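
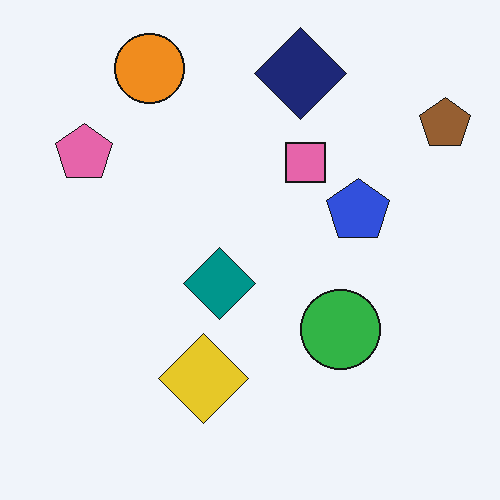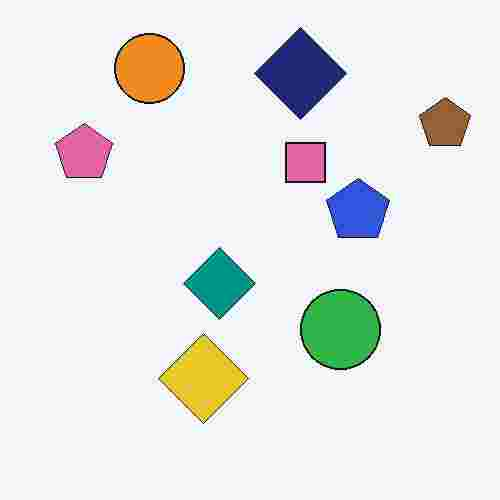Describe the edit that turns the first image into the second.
The second image is the first heavily JPEG-compressed with obvious blocking artifacts.

Blocky 8×8 compression artifacts appear around shape edges and the flat background shows ringing — characteristic JPEG degradation.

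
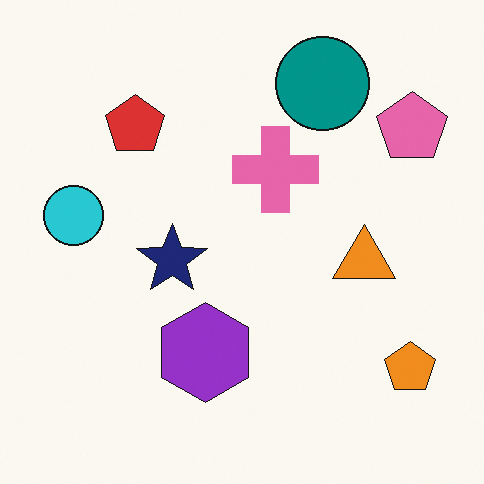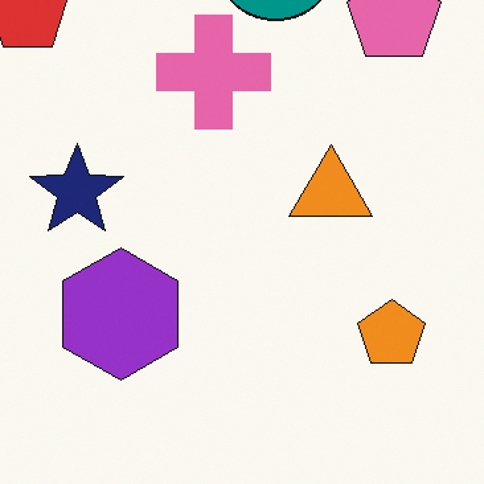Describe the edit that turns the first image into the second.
This is the original image cropped to a modestly smaller region and rescaled.

The visible shapes are larger and the field of view is narrower; shapes near the original edges may be partly or wholly outside the frame — a crop-and-rescale.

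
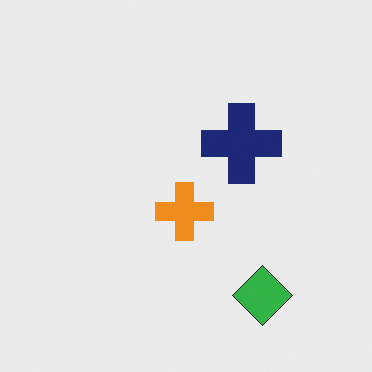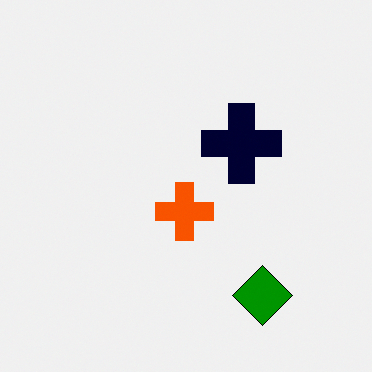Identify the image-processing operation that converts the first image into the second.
Given much higher contrast.

Tones are pushed away from mid-grey across the whole image — a global contrast change.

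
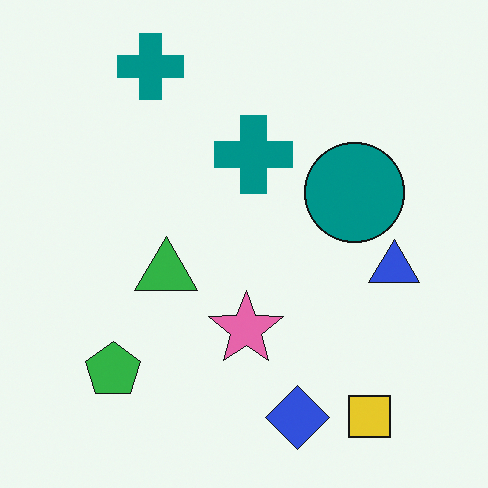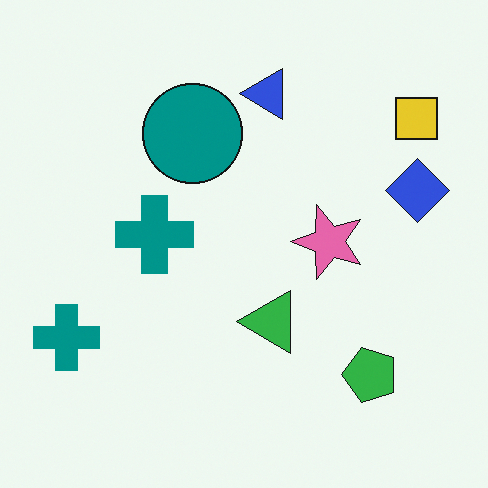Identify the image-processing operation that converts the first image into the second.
The image was rotated 90° counter-clockwise.

The yellow square sits in the bottom-right of the first image and the top-right of the second — consistent with a whole-image 90° counter-clockwise rotation.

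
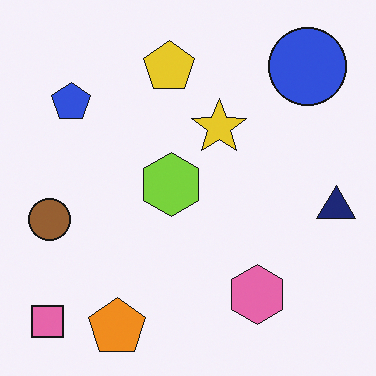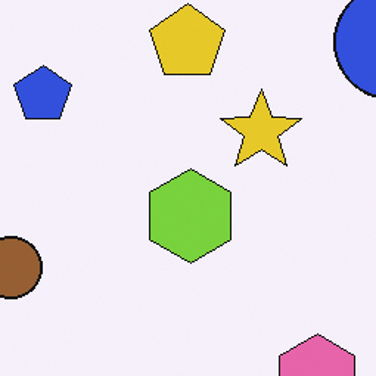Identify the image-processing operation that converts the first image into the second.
The transformation is: cropped to a modestly smaller region and rescaled.

The visible shapes are larger and the field of view is narrower; shapes near the original edges may be partly or wholly outside the frame — a crop-and-rescale.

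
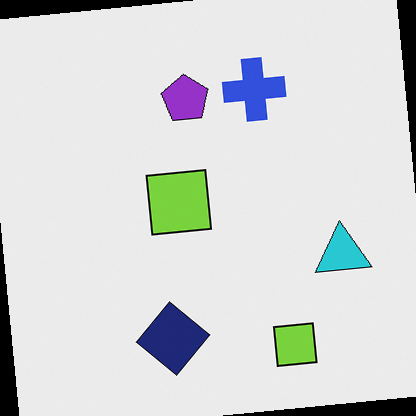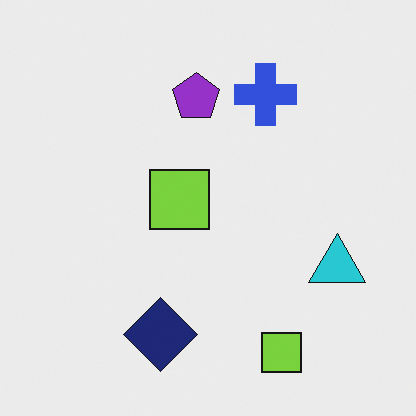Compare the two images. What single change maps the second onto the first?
The first image is the second rotated counter-clockwise by a small amount.

Every shape is tilted by the same angle and the image corners show triangular fill wedges — a whole-image rotation by a non-right angle.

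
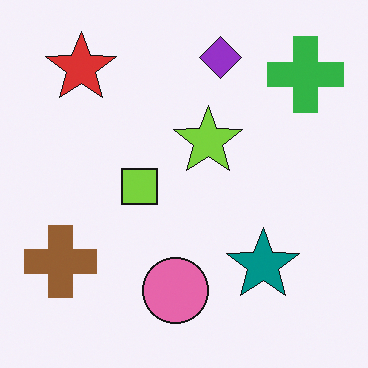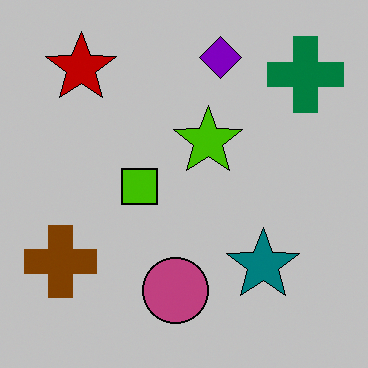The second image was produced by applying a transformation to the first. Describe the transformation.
The transformation is: heavily posterized to just a handful of flat colors.

Each flat color has snapped to a coarser quantized level — most visibly, the near-white background has dropped to a flat grey.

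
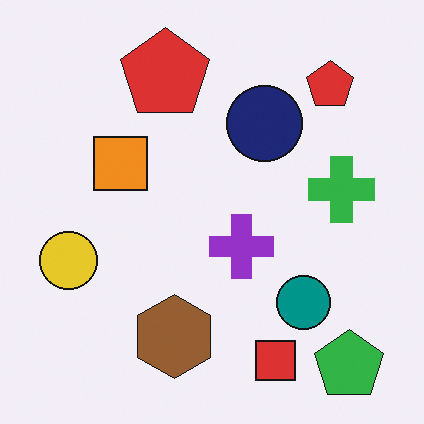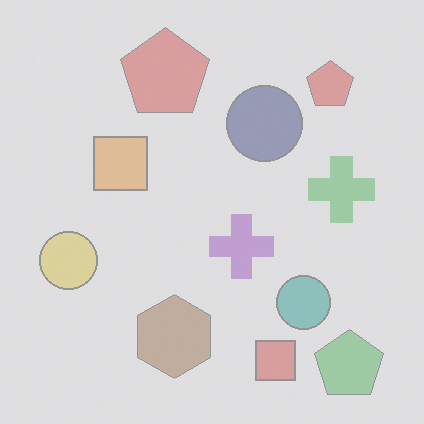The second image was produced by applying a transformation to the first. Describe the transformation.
The second image is the first given much lower contrast.

Tones are pushed toward mid-grey across the whole image — a global contrast change.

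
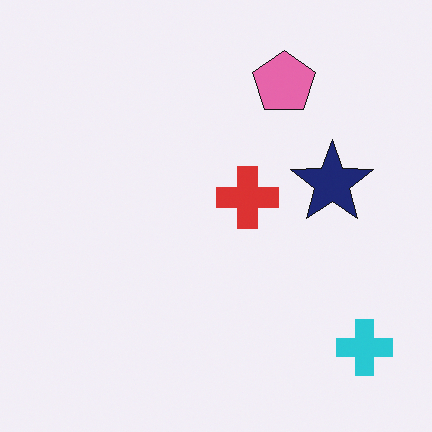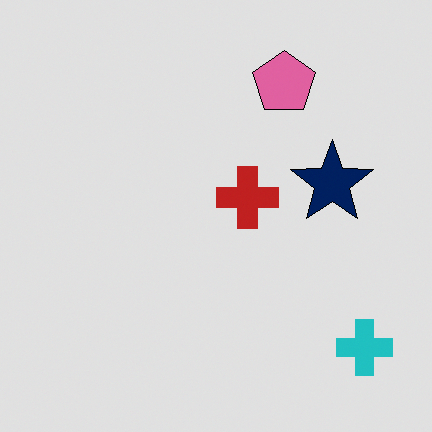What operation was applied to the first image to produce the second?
It was moderately posterized.

Each flat color has snapped to a coarser quantized level — most visibly, the near-white background has dropped to a flat grey.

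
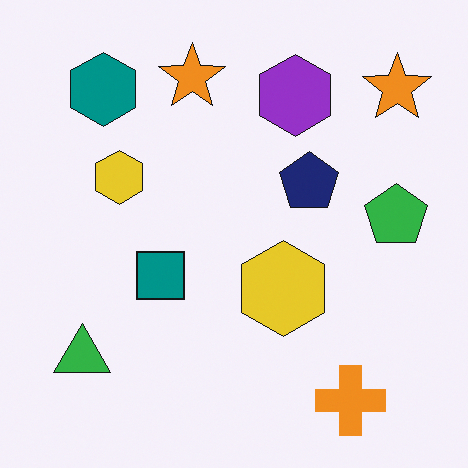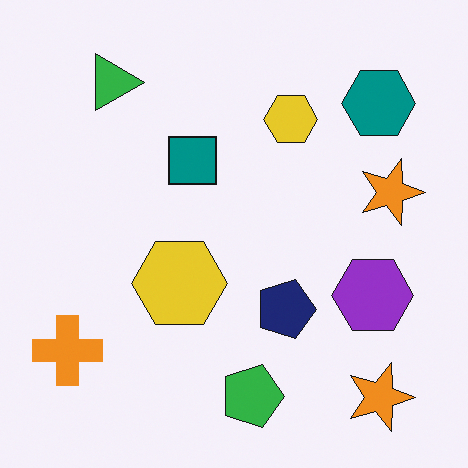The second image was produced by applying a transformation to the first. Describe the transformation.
The transformation is: rotated 90° clockwise.

The orange cross sits in the bottom-right of the first image and the bottom-left of the second — consistent with a whole-image 90° clockwise rotation.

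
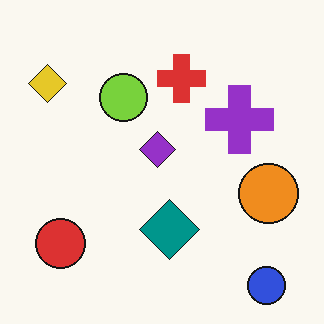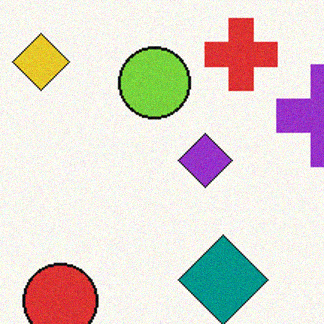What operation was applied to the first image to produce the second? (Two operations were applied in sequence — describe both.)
It was cropped slightly and scaled back up, then degraded with light additive noise.

The visible shapes are larger and the field of view is narrower; shapes near the original edges may be partly or wholly outside the frame — a crop-and-rescale. Random speckle covers the whole image, including the flat background.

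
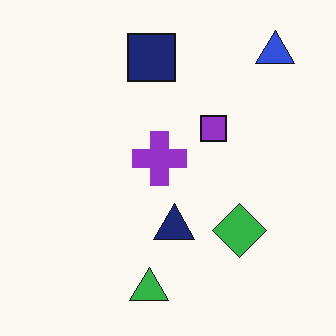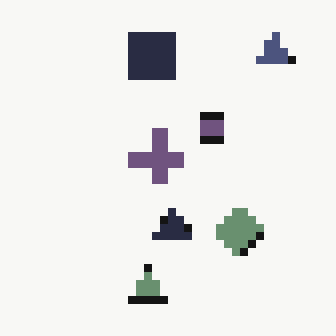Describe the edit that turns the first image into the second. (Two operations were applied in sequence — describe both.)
The second image is the first pixelated into visible square blocks, then made much more muted (saturation change).

Shapes are reduced to large square blocks; fine edges and outlines are lost — a downscale-then-upscale (mosaic) effect. All colors are more muted and greyish — a global saturation change.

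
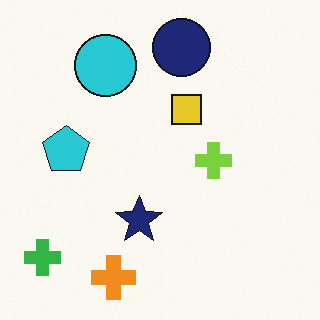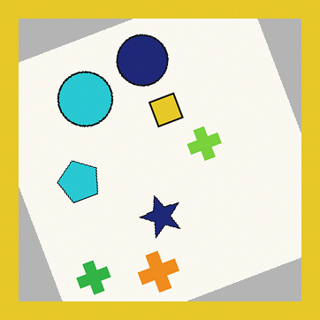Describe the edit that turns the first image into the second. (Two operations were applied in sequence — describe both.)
The transformation is: rotated counter-clockwise by a clearly visible amount, then framed with a yellow border.

Every shape is tilted by the same angle and the image corners show triangular fill wedges — a whole-image rotation by a non-right angle. A solid yellow frame runs around the edge of the second image, with the content slightly shrunk inside it.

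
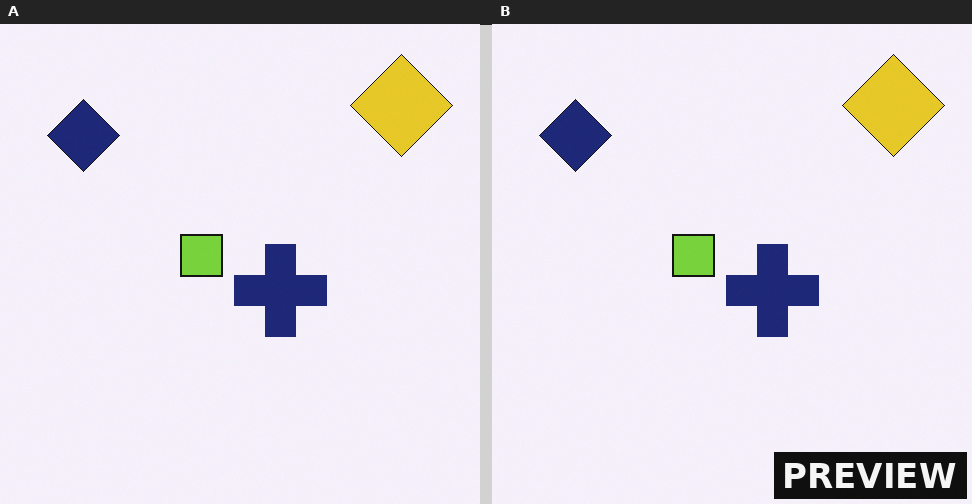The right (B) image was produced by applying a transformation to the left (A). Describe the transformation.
This is the original image watermarked with the text "PREVIEW" in the lower-right corner.

A dark label reading "PREVIEW" appears in the lower-right corner.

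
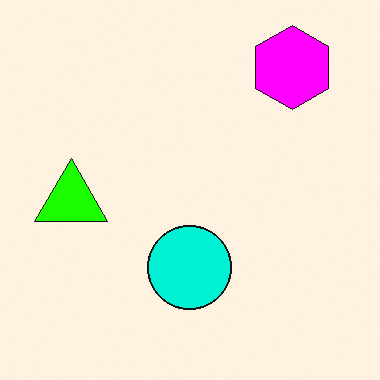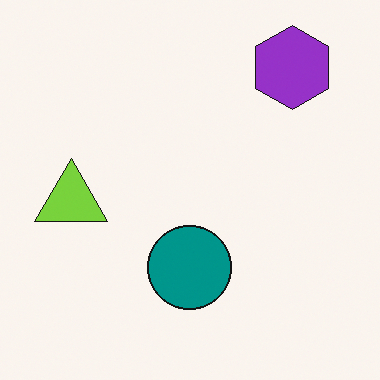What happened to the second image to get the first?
This is the original image made much more vivid (saturation change).

All colors are more vivid — a global saturation change.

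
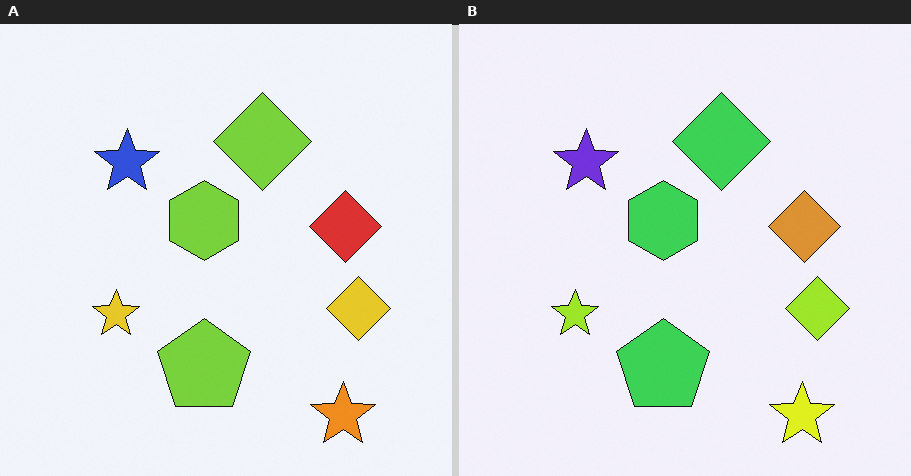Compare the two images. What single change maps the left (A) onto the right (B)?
The right (B) image is the left (A) hue-shifted slightly.

Every shape's color has rotated by the same amount around the hue wheel — a uniform hue shift.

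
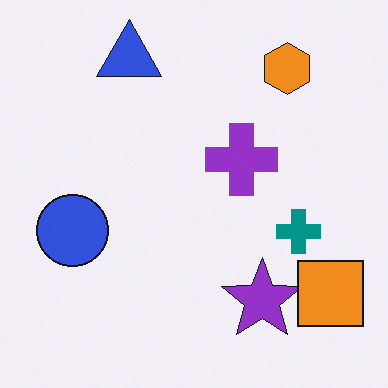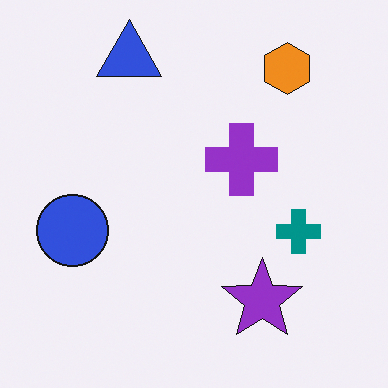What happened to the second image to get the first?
The first image is the second overlaid with an additional orange square.

An orange square appears in the first image that is absent from the second.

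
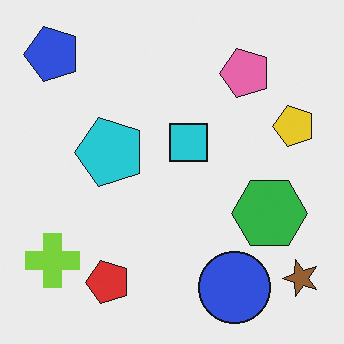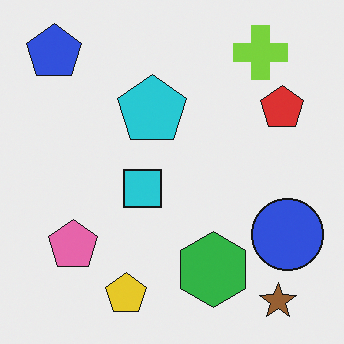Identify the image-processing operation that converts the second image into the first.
It was transposed (reflected across the top-left ↔ bottom-right diagonal).

Shapes have swapped their row and column positions — what was in the top-right is now in the bottom-left — a diagonal reflection.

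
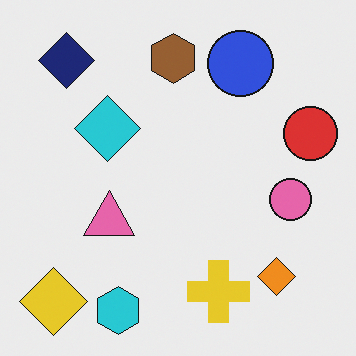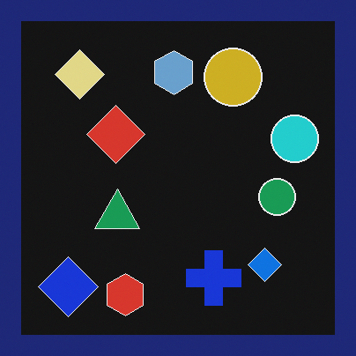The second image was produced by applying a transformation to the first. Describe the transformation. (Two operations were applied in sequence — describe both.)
The second image is the first color-inverted (negative), then framed with a navy border.

The light background has become dark and every shape's color is its complement — a photographic negative. A solid navy frame runs around the edge of the second image, with the content slightly shrunk inside it.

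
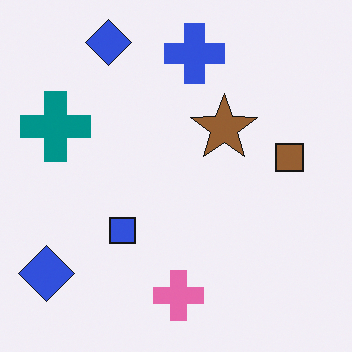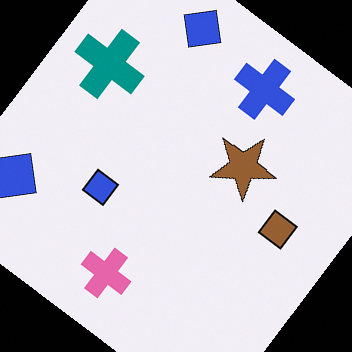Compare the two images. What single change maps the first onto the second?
Rotated clockwise by a large amount — several tens of degrees.

Every shape is tilted by the same angle and the image corners show triangular fill wedges — a whole-image rotation by a non-right angle.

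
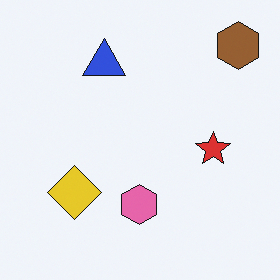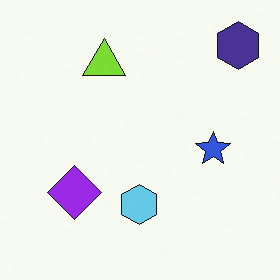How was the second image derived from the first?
The second image is the first hue-shifted by a large amount.

Every shape's color has rotated by the same amount around the hue wheel — a uniform hue shift.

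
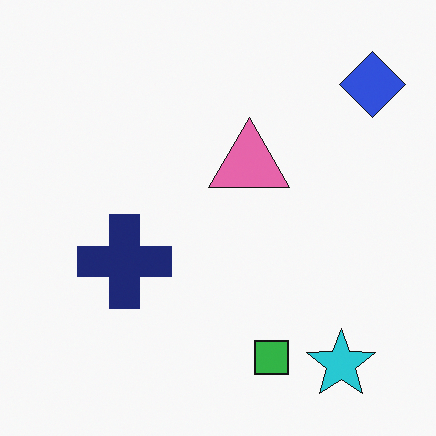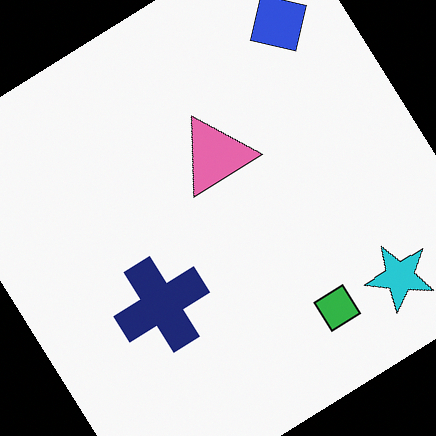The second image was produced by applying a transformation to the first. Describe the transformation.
The image was rotated counter-clockwise by a large amount — several tens of degrees.

Every shape is tilted by the same angle and the image corners show triangular fill wedges — a whole-image rotation by a non-right angle.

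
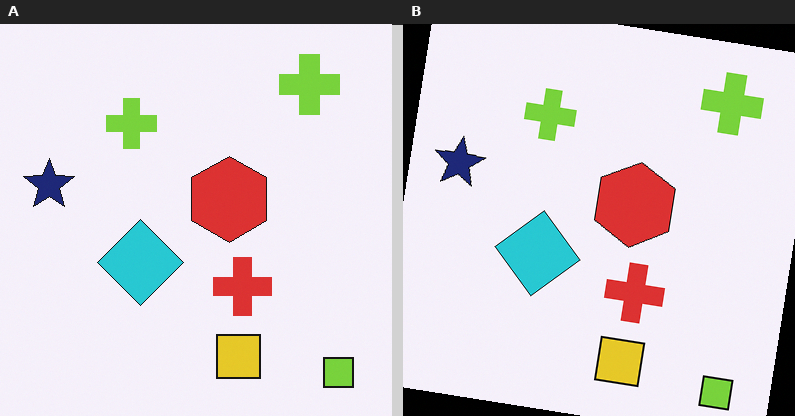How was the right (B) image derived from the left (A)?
The right (B) image is the left (A) rotated clockwise by a few degrees.

Every shape is tilted by the same angle and the image corners show triangular fill wedges — a whole-image rotation by a non-right angle.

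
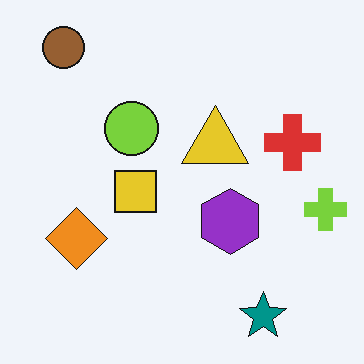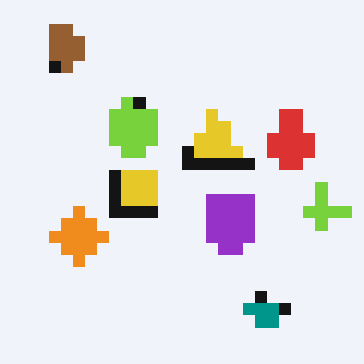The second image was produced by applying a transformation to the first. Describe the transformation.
Coarsely pixelated.

Shapes are reduced to large square blocks; fine edges and outlines are lost — a downscale-then-upscale (mosaic) effect.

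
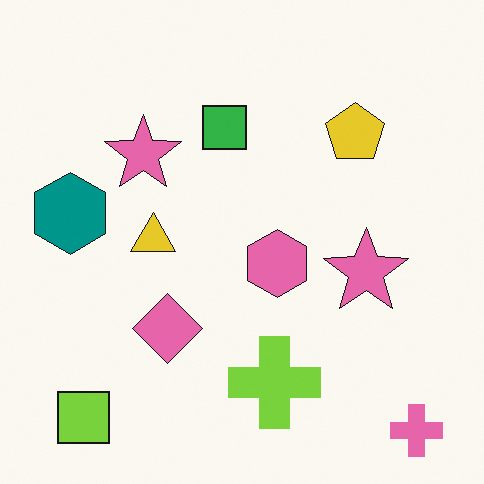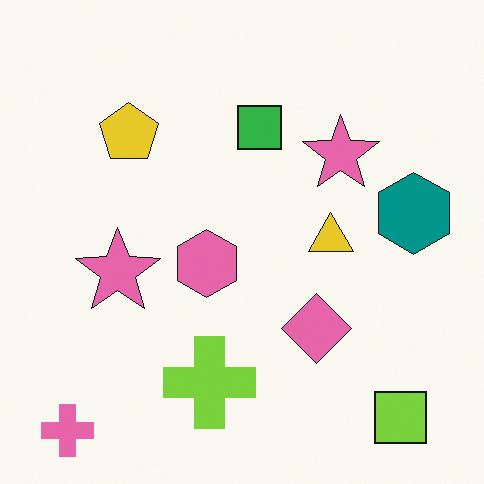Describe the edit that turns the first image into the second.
Flipped horizontally (left ↔ right).

The pink cross is in the bottom-right of the first image and the bottom-left of the second — shapes on opposite sides of the vertical midline have swapped in a mirror flip.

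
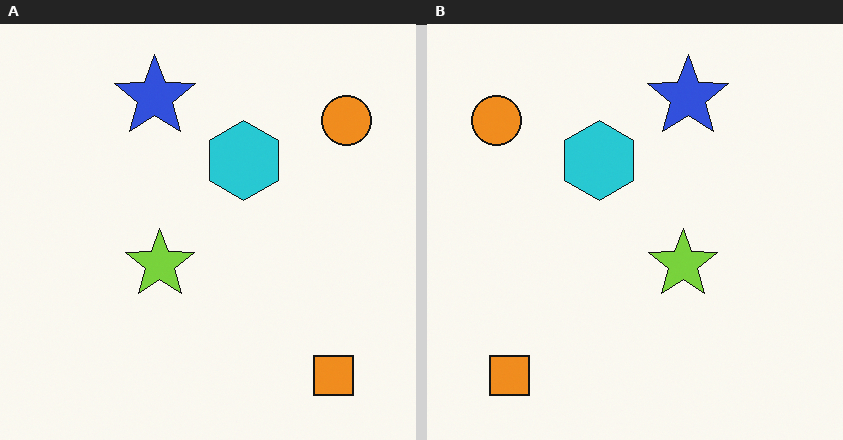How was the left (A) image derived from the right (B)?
It was flipped horizontally (left ↔ right).

The orange circle is in the top-left of the right (B) image and the top-right of the left (A) — shapes on opposite sides of the vertical midline have swapped in a mirror flip.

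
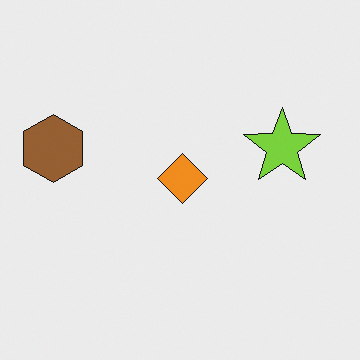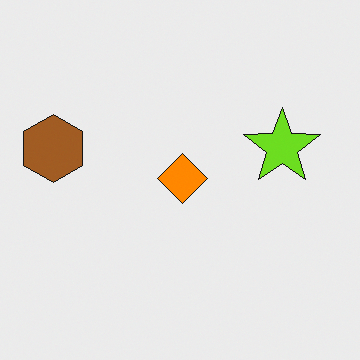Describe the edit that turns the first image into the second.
This is the original image slightly oversaturated.

All colors are more vivid — a global saturation change.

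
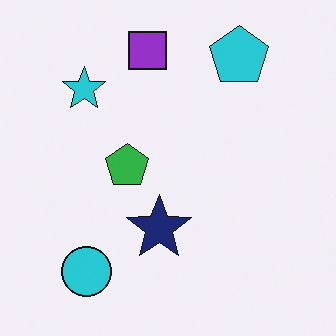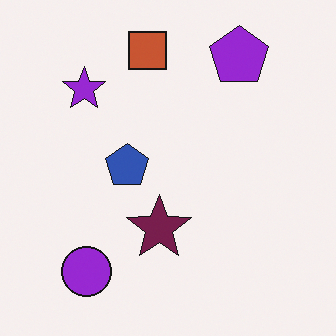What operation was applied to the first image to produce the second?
This is the original image hue-shifted by a moderate amount.

Every shape's color has rotated by the same amount around the hue wheel — a uniform hue shift.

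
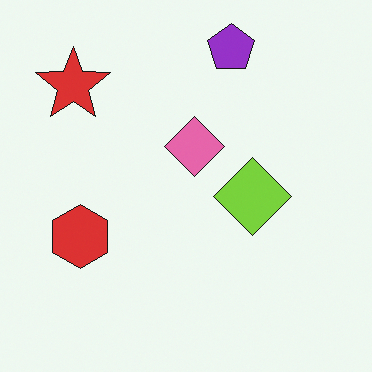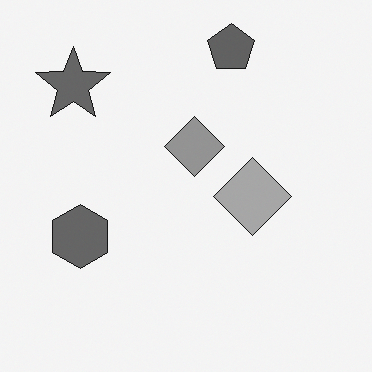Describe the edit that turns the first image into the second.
This is the original image converted to grayscale.

All color is removed — every shape is now a shade of grey.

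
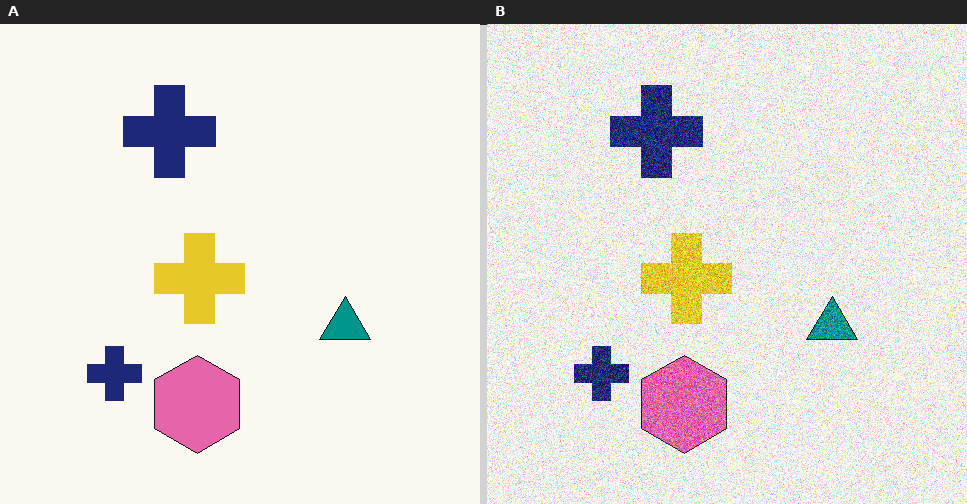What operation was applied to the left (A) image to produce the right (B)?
Degraded with a thick layer of grain.

Random speckle covers the whole image, including the flat background.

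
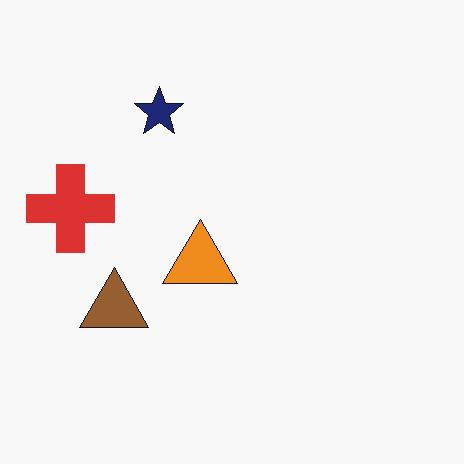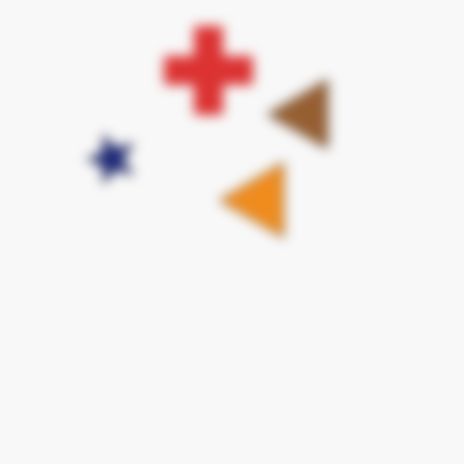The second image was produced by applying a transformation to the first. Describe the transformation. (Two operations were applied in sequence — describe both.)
The image was transposed (reflected across the top-left ↔ bottom-right diagonal), then strongly gaussian-blurred.

Shapes have swapped their row and column positions — what was in the top-right is now in the bottom-left — a diagonal reflection. Shape edges and outlines are uniformly softened across the whole image.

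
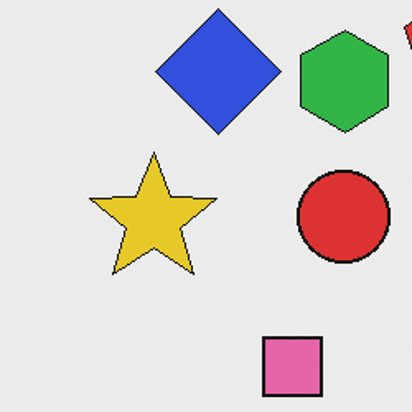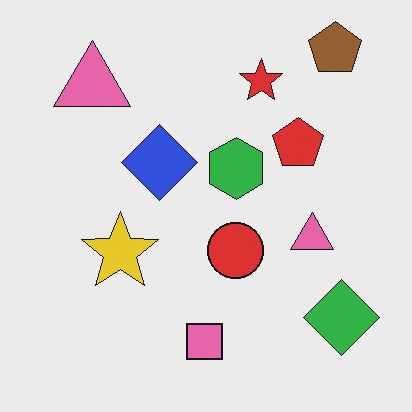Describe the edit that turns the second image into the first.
The transformation is: cropped tightly and scaled back up.

The visible shapes are larger and the field of view is narrower; shapes near the original edges may be partly or wholly outside the frame — a crop-and-rescale.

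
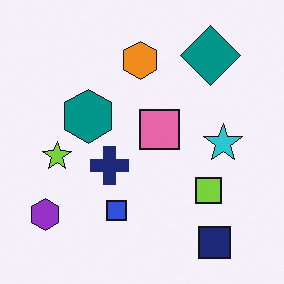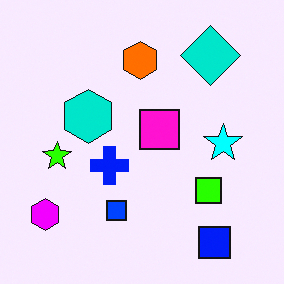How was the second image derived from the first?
It was made much more vivid (saturation change).

All colors are more vivid — a global saturation change.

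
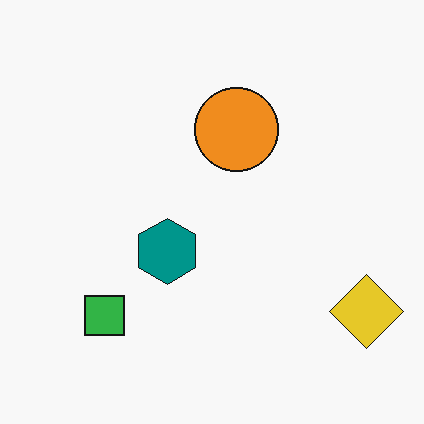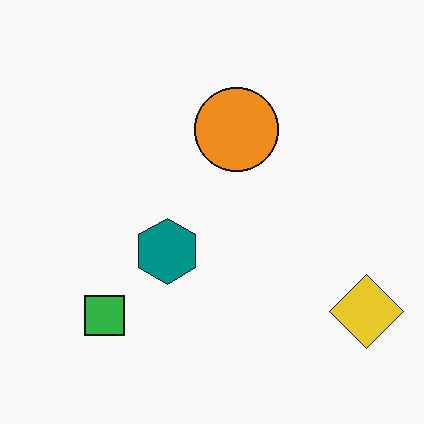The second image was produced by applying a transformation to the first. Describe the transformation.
Given moderate JPEG compression.

Blocky 8×8 compression artifacts appear around shape edges and the flat background shows ringing — characteristic JPEG degradation.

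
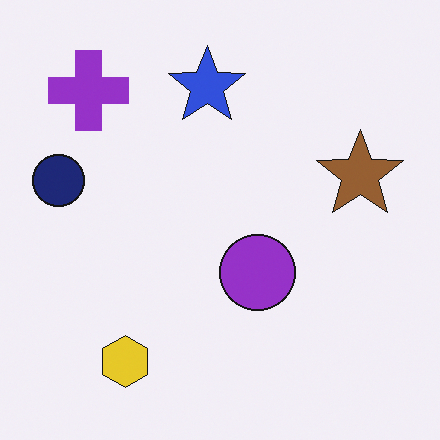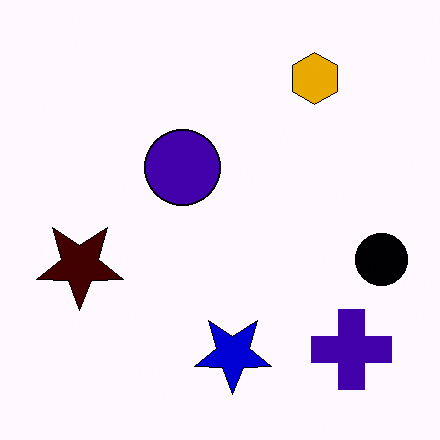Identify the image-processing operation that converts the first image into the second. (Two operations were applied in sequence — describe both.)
The transformation is: rotated 180°, then boosted in contrast.

The purple cross sits in the top-left of the first image and the bottom-right of the second — consistent with a whole-image 180° rotation. Tones are pushed away from mid-grey across the whole image — a global contrast change.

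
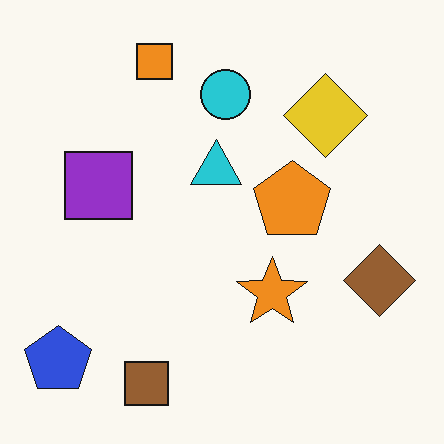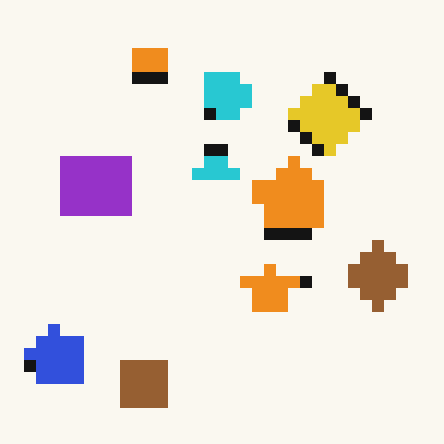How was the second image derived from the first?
Heavily pixelated into large blocks.

Shapes are reduced to large square blocks; fine edges and outlines are lost — a downscale-then-upscale (mosaic) effect.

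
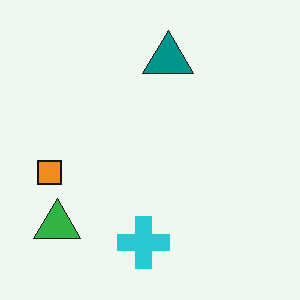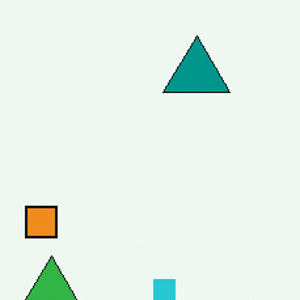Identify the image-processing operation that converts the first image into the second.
Cropped slightly and scaled back up.

The visible shapes are larger and the field of view is narrower; shapes near the original edges may be partly or wholly outside the frame — a crop-and-rescale.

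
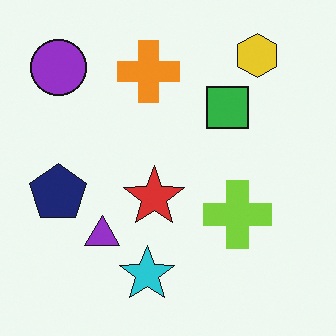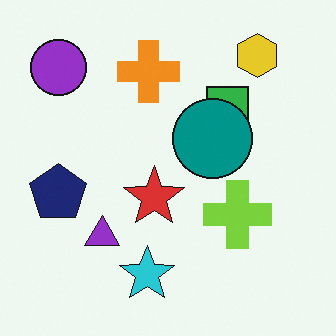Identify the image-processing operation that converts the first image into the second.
The transformation is: overlaid with an additional teal circle.

A teal circle appears in the second image that is absent from the first.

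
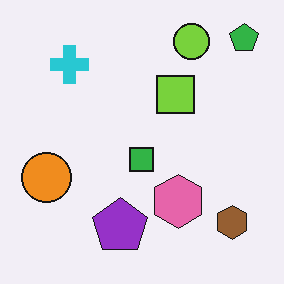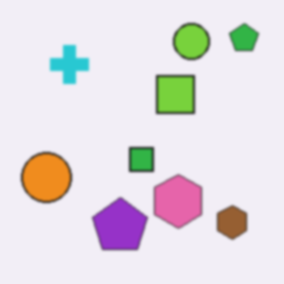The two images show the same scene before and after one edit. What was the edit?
The image was slightly softened.

Shape edges and outlines are uniformly softened across the whole image.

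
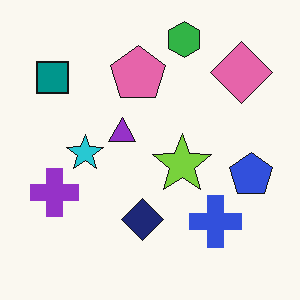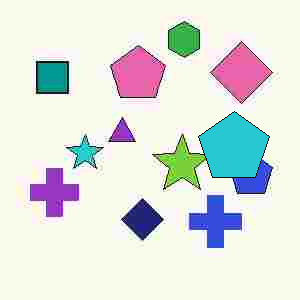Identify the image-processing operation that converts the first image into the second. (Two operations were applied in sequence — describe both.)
Heavily JPEG-compressed with obvious blocking artifacts, then overlaid with an additional cyan pentagon.

Blocky 8×8 compression artifacts appear around shape edges and the flat background shows ringing — characteristic JPEG degradation. A cyan pentagon appears in the second image that is absent from the first.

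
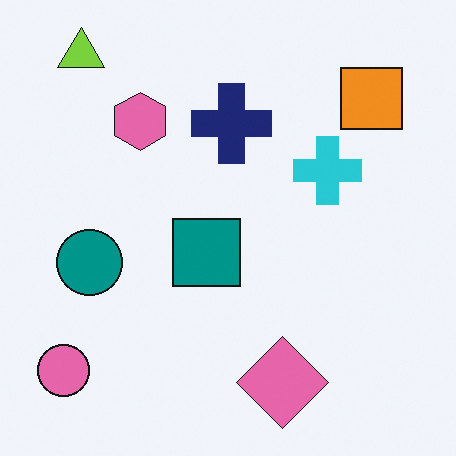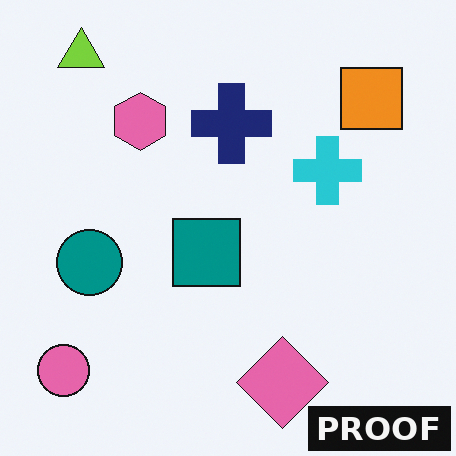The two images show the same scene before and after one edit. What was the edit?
Watermarked with the text "PROOF" in the lower-right corner.

A dark label reading "PROOF" appears in the lower-right corner.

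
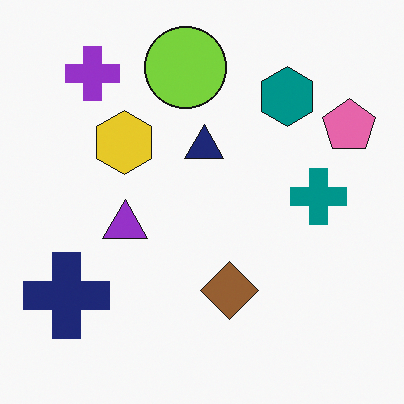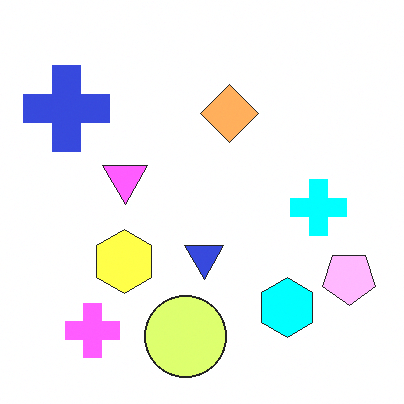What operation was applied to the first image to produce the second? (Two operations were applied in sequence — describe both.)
The transformation is: brightened a lot, then flipped vertically (top ↔ bottom).

Every pixel — background and shapes alike — is uniformly brightened. The lime circle is in the top of the first image and the bottom of the second — shapes on opposite sides of the horizontal midline have swapped in a mirror flip.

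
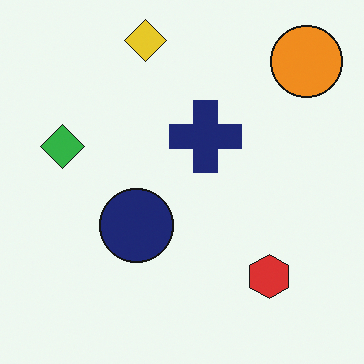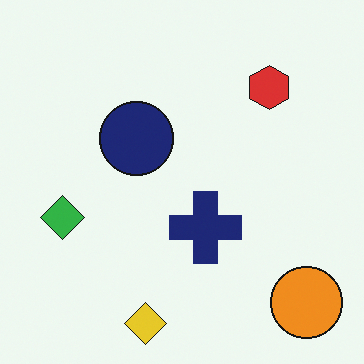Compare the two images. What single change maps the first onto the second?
Flipped vertically (top ↔ bottom).

The yellow diamond is in the top of the first image and the bottom of the second — shapes on opposite sides of the horizontal midline have swapped in a mirror flip.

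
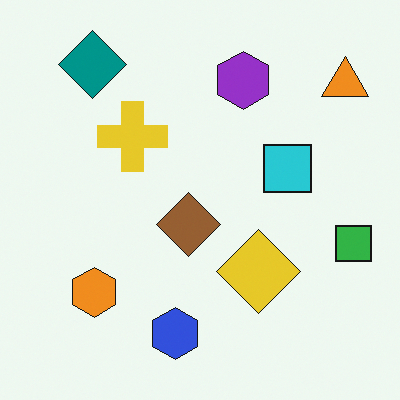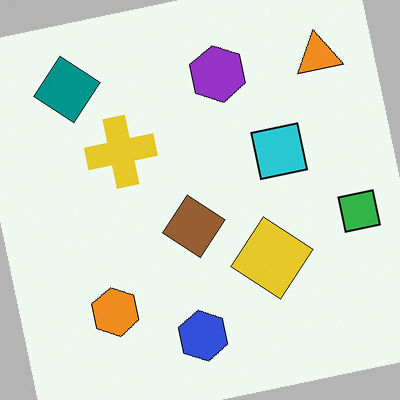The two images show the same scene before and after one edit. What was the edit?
Rotated counter-clockwise by a small amount.

Every shape is tilted by the same angle and the image corners show triangular fill wedges — a whole-image rotation by a non-right angle.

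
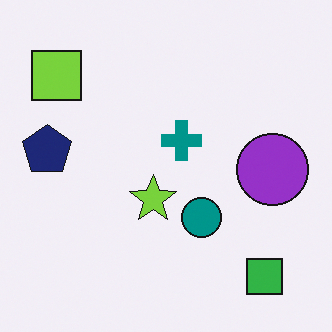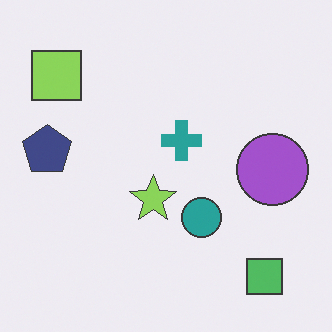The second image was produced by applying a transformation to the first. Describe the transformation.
This is the original image given slightly reduced contrast.

Tones are pushed toward mid-grey across the whole image — a global contrast change.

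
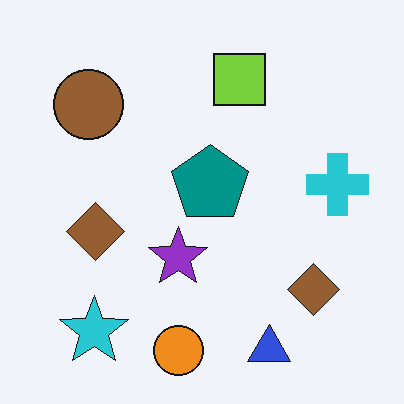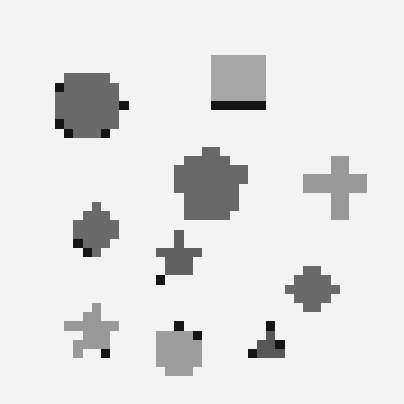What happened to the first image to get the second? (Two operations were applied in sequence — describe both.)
The transformation is: converted to grayscale, then heavily pixelated into large blocks.

All color is removed — every shape is now a shade of grey. Shapes are reduced to large square blocks; fine edges and outlines are lost — a downscale-then-upscale (mosaic) effect.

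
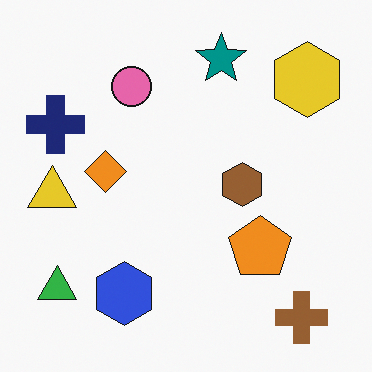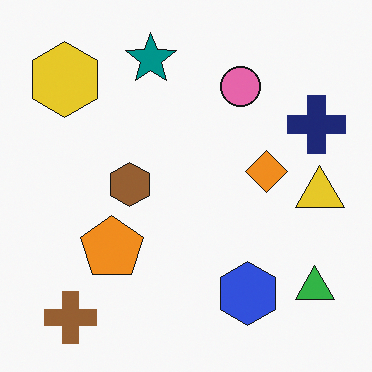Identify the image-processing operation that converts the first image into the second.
The image was flipped horizontally (left ↔ right).

The yellow triangle is in the left of the first image and the right of the second — shapes on opposite sides of the vertical midline have swapped in a mirror flip.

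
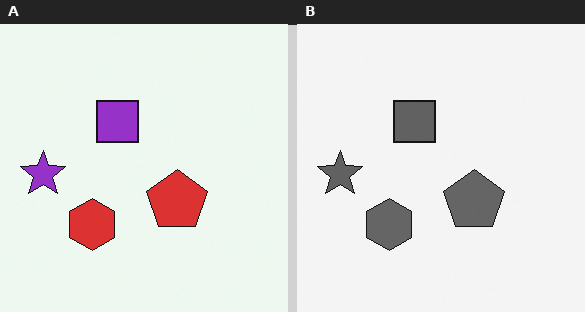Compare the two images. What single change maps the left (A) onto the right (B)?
This is the original image converted to grayscale.

All color is removed — every shape is now a shade of grey.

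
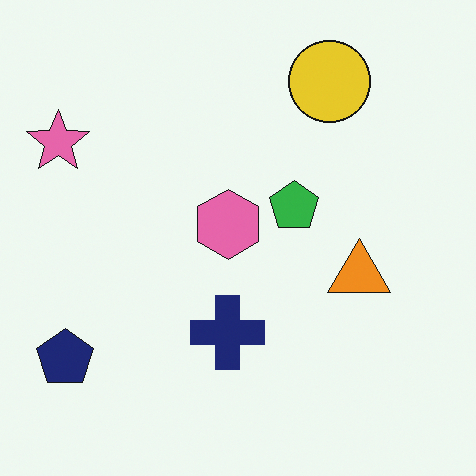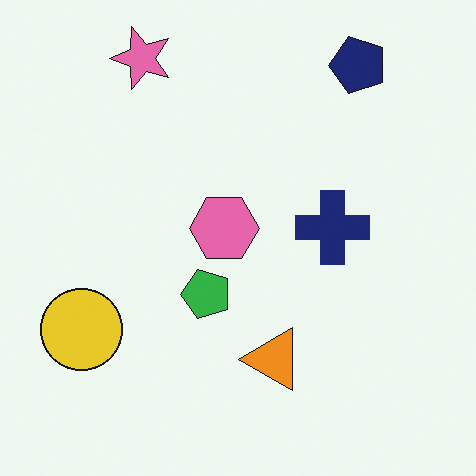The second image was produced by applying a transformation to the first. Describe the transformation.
It was transposed (reflected across the top-left ↔ bottom-right diagonal).

Shapes have swapped their row and column positions — what was in the top-right is now in the bottom-left — a diagonal reflection.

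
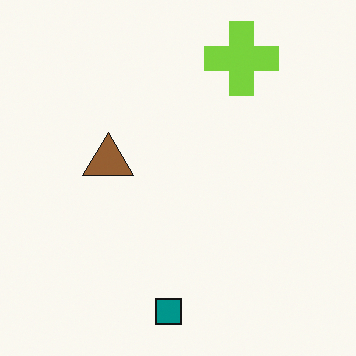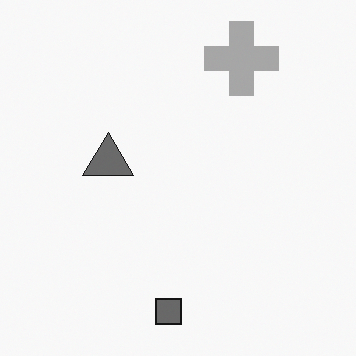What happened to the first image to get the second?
The second image is the first converted to grayscale.

All color is removed — every shape is now a shade of grey.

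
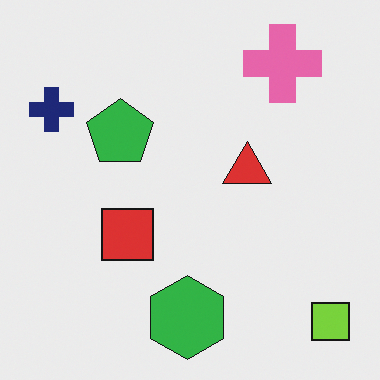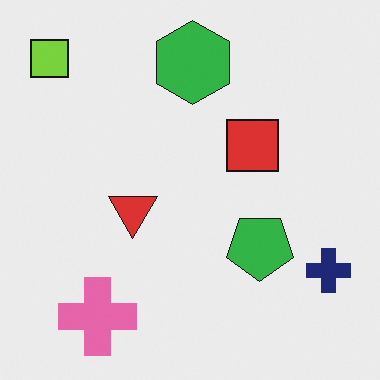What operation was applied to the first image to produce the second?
It was rotated 180°.

The lime square sits in the bottom-right of the first image and the top-left of the second — consistent with a whole-image 180° rotation.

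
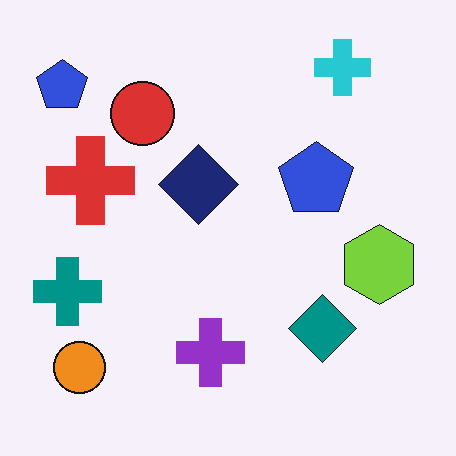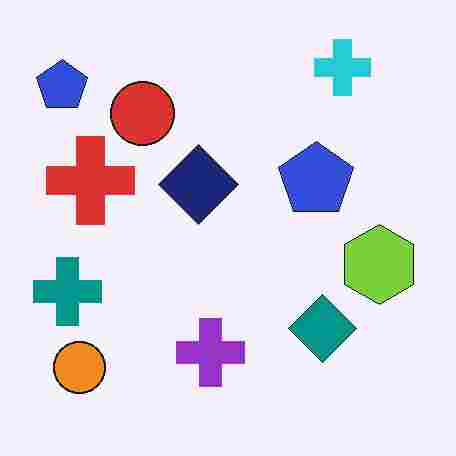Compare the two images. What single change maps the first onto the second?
Degraded with heavy JPEG compression.

Blocky 8×8 compression artifacts appear around shape edges and the flat background shows ringing — characteristic JPEG degradation.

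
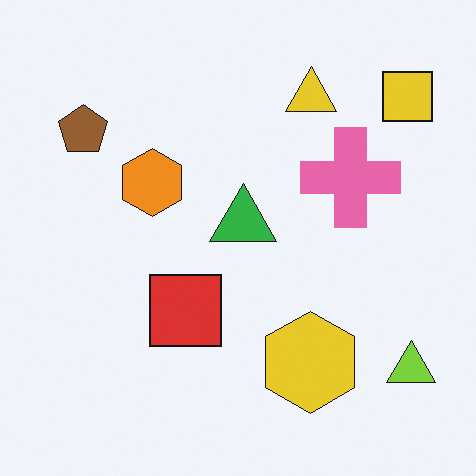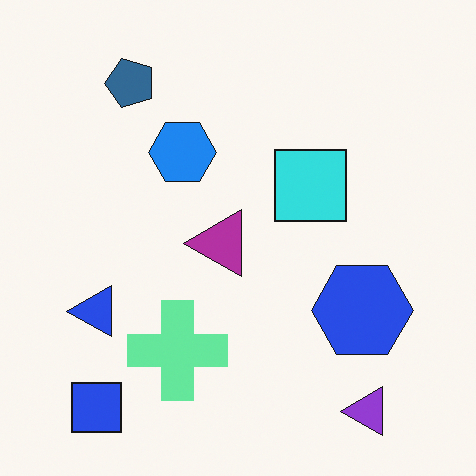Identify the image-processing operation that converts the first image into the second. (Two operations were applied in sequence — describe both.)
Hue-shifted by a large amount, then transposed (reflected across the top-left ↔ bottom-right diagonal).

Every shape's color has rotated by the same amount around the hue wheel — a uniform hue shift. Shapes have swapped their row and column positions — what was in the top-right is now in the bottom-left — a diagonal reflection.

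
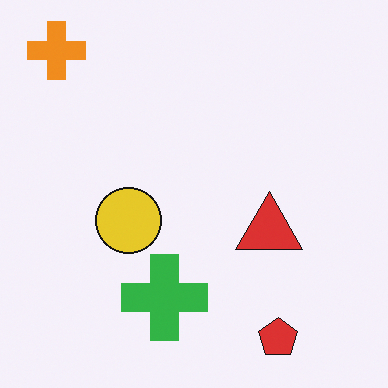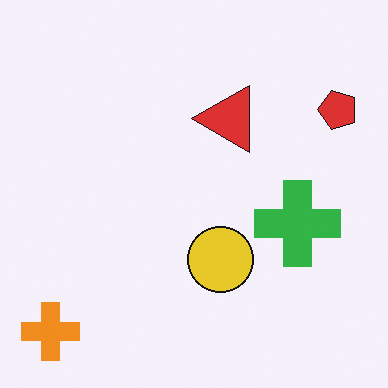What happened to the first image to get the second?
This is the original image rotated 90° counter-clockwise.

The orange cross sits in the top-left of the first image and the bottom-left of the second — consistent with a whole-image 90° counter-clockwise rotation.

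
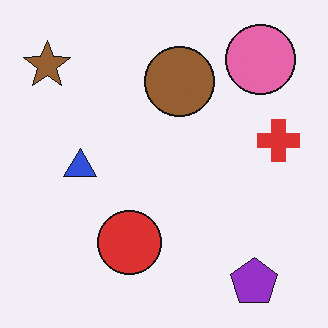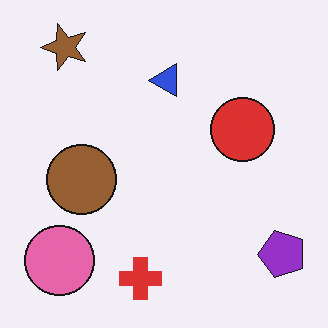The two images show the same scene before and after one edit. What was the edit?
The image was transposed (reflected across the top-left ↔ bottom-right diagonal).

Shapes have swapped their row and column positions — what was in the top-right is now in the bottom-left — a diagonal reflection.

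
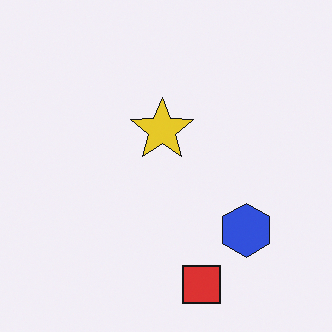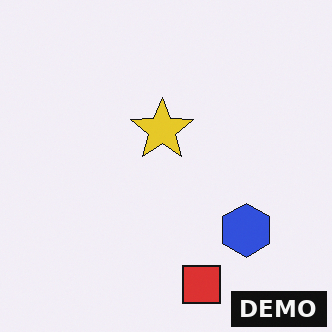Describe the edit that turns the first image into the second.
Watermarked with the text "DEMO" in the lower-right corner.

A dark label reading "DEMO" appears in the lower-right corner.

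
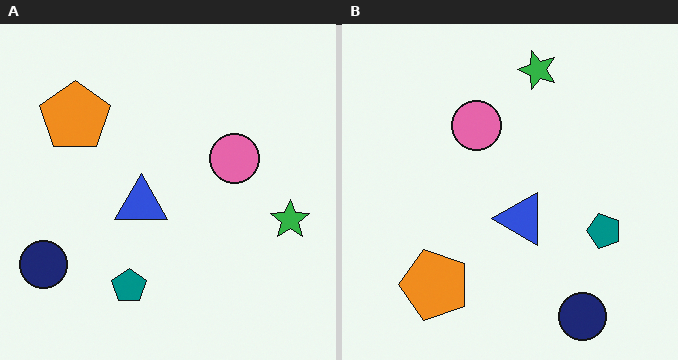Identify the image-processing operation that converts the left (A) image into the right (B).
It was rotated 90° counter-clockwise.

The navy circle sits in the bottom-left of the left (A) image and the bottom-right of the right (B) — consistent with a whole-image 90° counter-clockwise rotation.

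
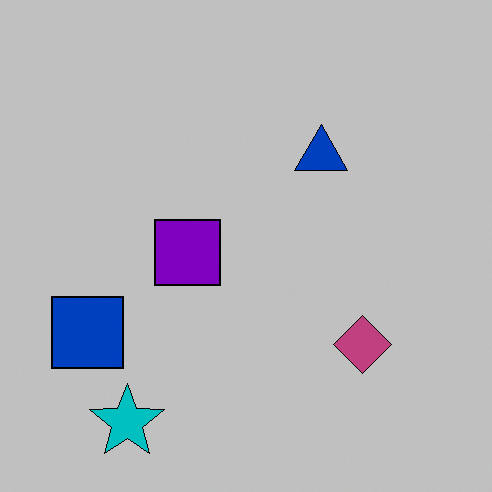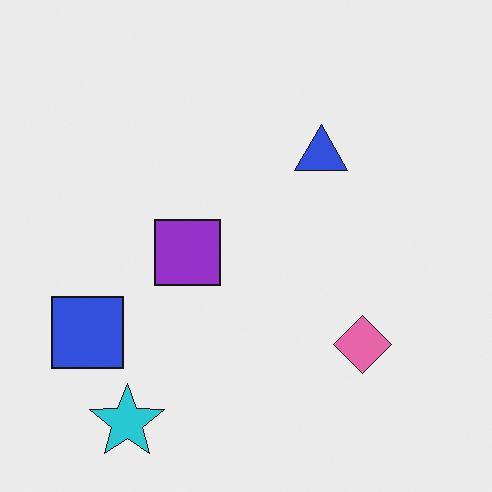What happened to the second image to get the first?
It was heavily posterized to just a handful of flat colors.

Each flat color has snapped to a coarser quantized level — most visibly, the near-white background has dropped to a flat grey.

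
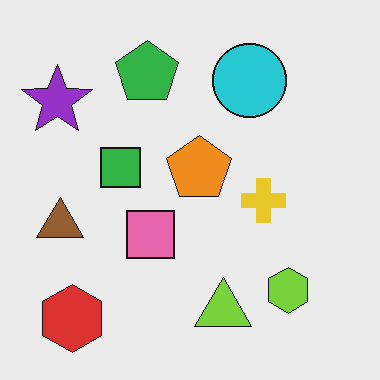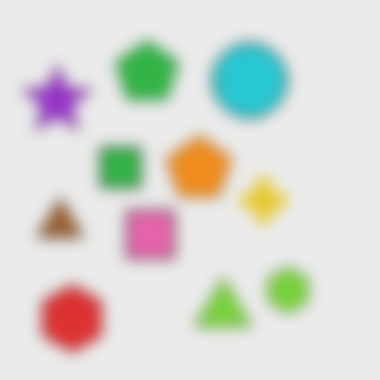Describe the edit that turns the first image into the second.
The transformation is: heavily blurred.

Shape edges and outlines are uniformly softened across the whole image.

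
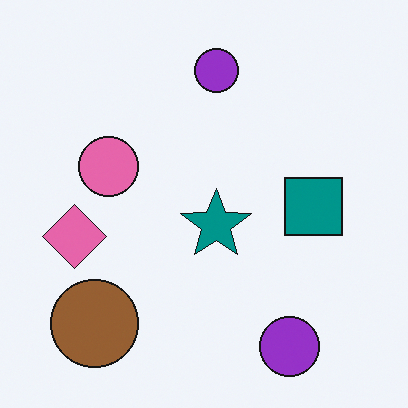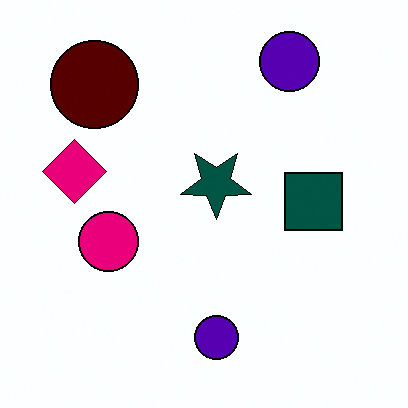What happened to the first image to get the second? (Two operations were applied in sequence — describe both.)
Flipped vertically (top ↔ bottom), then given much higher contrast.

The brown circle is in the bottom-left of the first image and the top-left of the second — shapes on opposite sides of the horizontal midline have swapped in a mirror flip. Tones are pushed away from mid-grey across the whole image — a global contrast change.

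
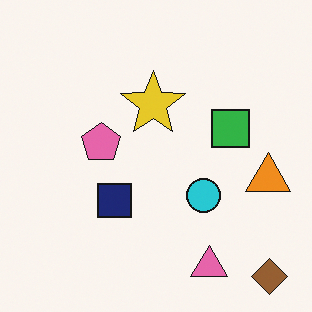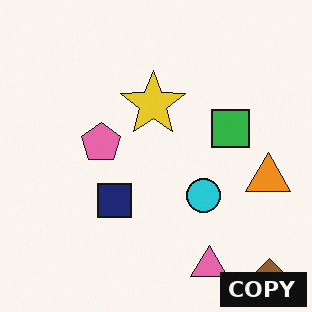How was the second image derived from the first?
Watermarked with the text "COPY" in the lower-right corner.

A dark label reading "COPY" appears in the lower-right corner.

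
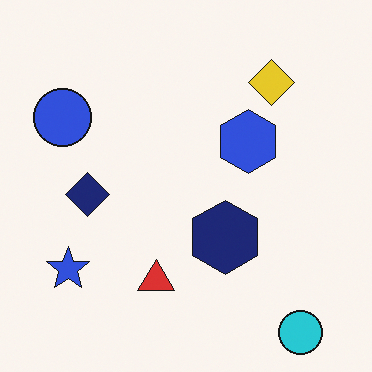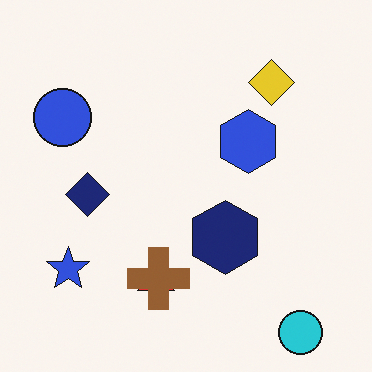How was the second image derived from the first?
The transformation is: overlaid with an additional brown cross.

A brown cross appears in the second image that is absent from the first.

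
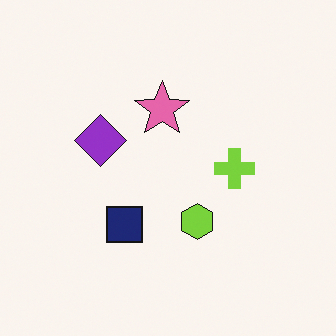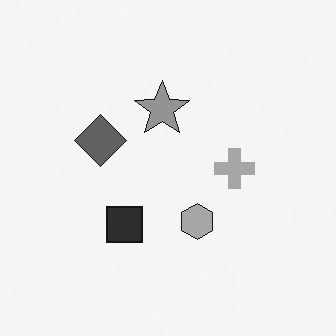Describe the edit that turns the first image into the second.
This is the original image converted to grayscale.

All color is removed — every shape is now a shade of grey.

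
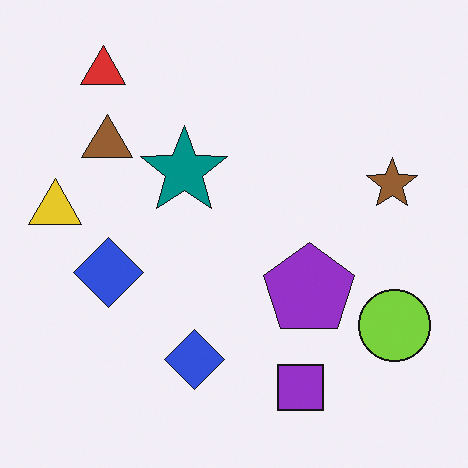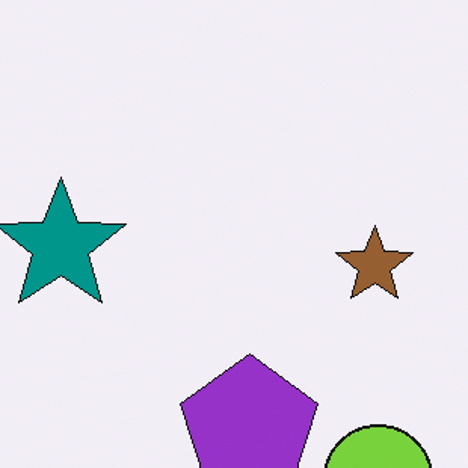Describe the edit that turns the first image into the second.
It was cropped slightly and scaled back up.

The visible shapes are larger and the field of view is narrower; shapes near the original edges may be partly or wholly outside the frame — a crop-and-rescale.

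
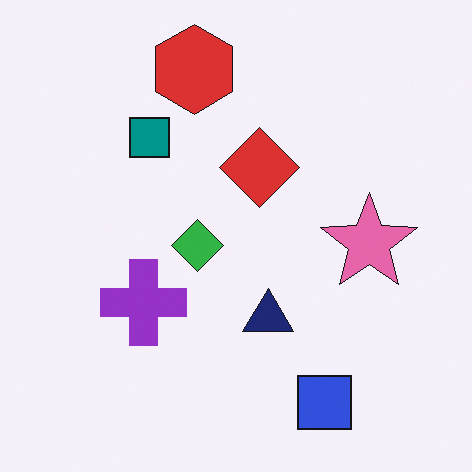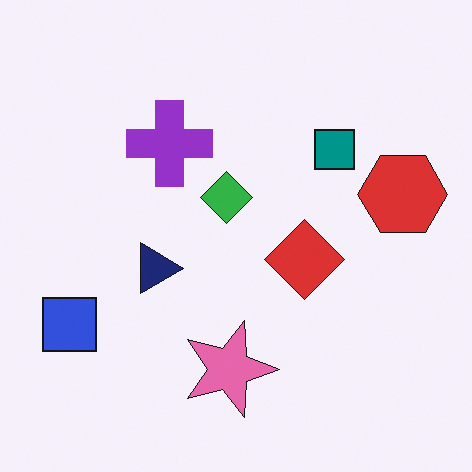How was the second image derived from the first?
It was rotated 90° clockwise.

The blue square sits in the bottom-right of the first image and the bottom-left of the second — consistent with a whole-image 90° clockwise rotation.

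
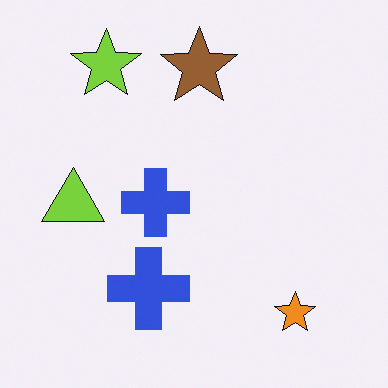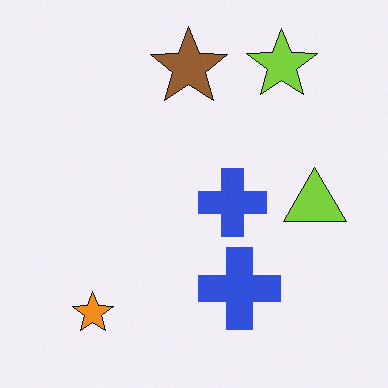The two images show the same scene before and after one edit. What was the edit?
This is the original image flipped horizontally (left ↔ right).

The lime triangle is in the left of the first image and the right of the second — shapes on opposite sides of the vertical midline have swapped in a mirror flip.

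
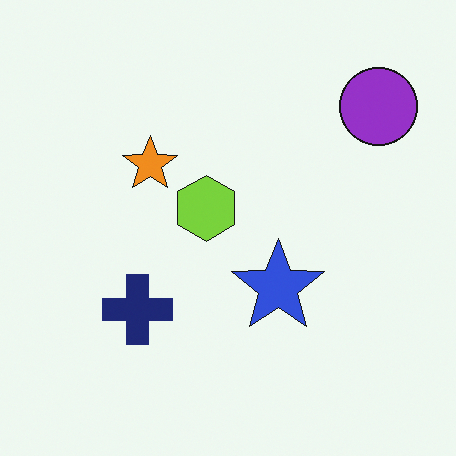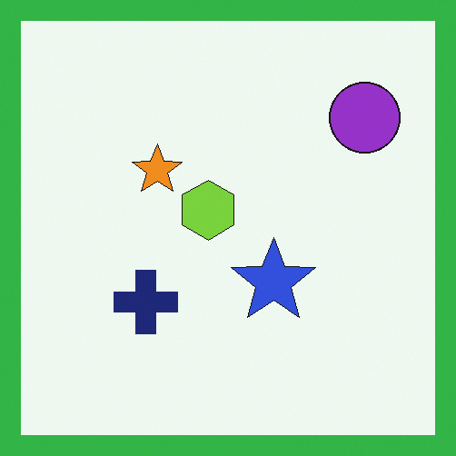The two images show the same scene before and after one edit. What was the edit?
Framed with a green border.

A solid green frame runs around the edge of the second image, with the content slightly shrunk inside it.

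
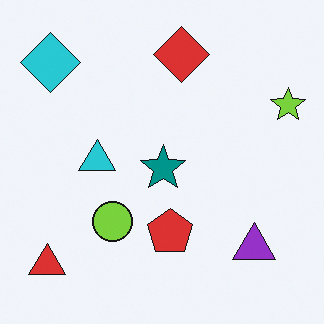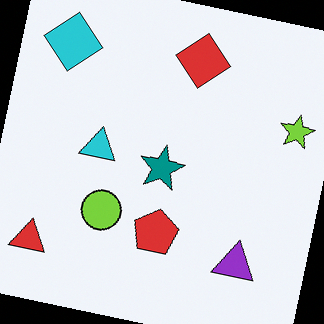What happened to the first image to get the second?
The image was rotated clockwise by a slight angle.

Every shape is tilted by the same angle and the image corners show triangular fill wedges — a whole-image rotation by a non-right angle.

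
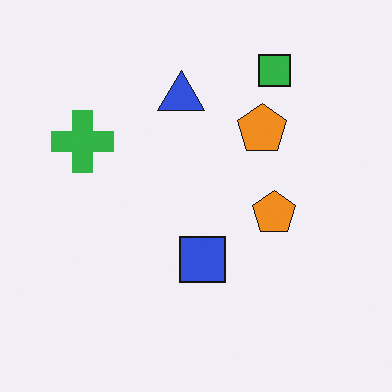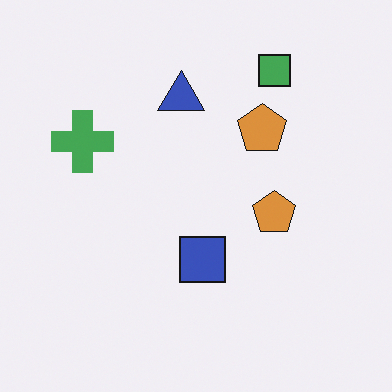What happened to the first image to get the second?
The image was slightly desaturated.

All colors are more muted and greyish — a global saturation change.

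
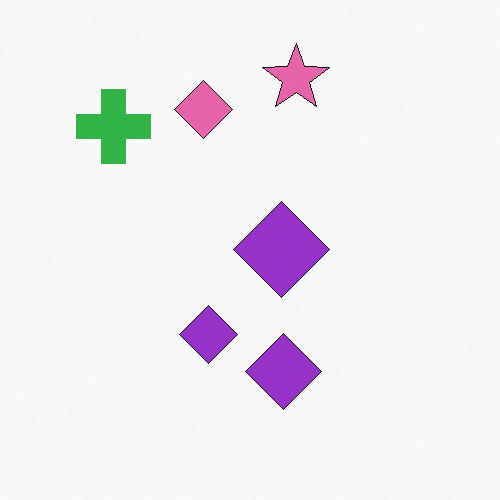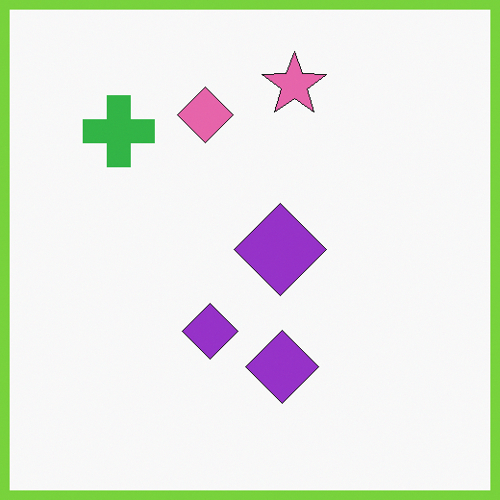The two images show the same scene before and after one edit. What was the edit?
The transformation is: framed with a lime border.

A solid lime frame runs around the edge of the second image, with the content slightly shrunk inside it.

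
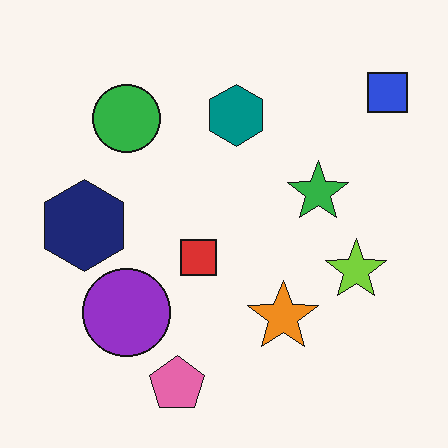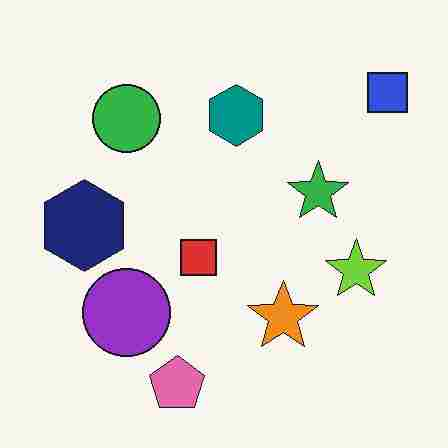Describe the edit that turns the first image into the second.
The transformation is: heavily JPEG-compressed with obvious blocking artifacts.

Blocky 8×8 compression artifacts appear around shape edges and the flat background shows ringing — characteristic JPEG degradation.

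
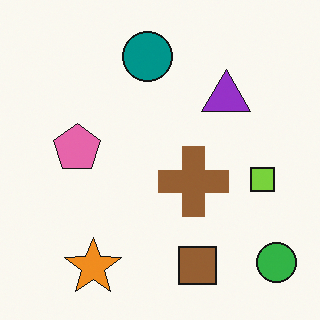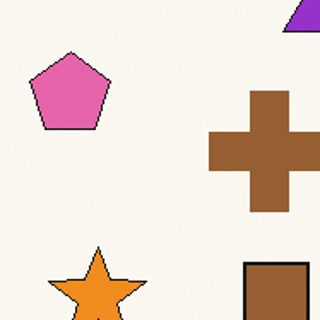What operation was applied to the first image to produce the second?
The transformation is: cropped tightly and scaled back up.

The visible shapes are larger and the field of view is narrower; shapes near the original edges may be partly or wholly outside the frame — a crop-and-rescale.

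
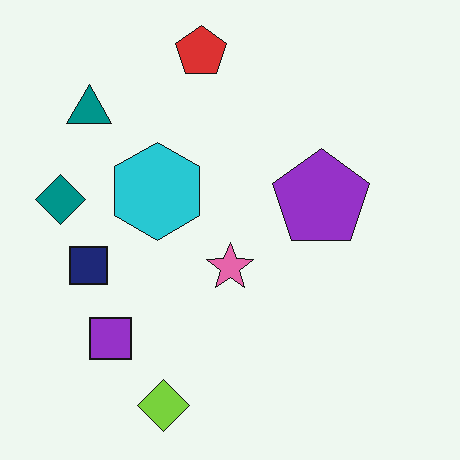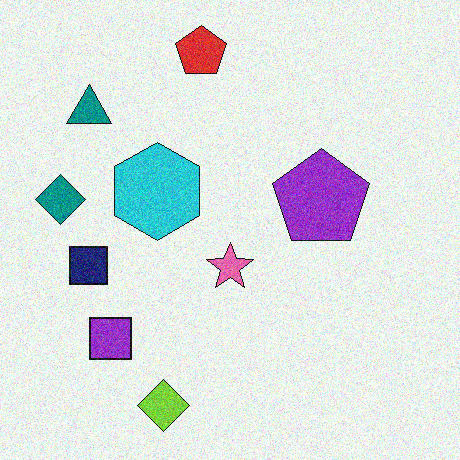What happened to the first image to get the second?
It was degraded with visible gaussian noise.

Random speckle covers the whole image, including the flat background.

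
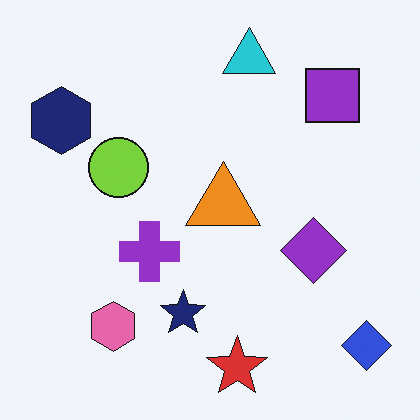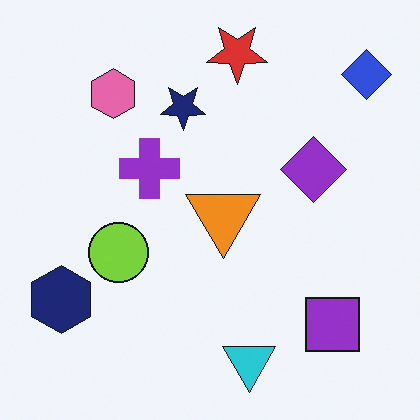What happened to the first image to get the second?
This is the original image flipped vertically (top ↔ bottom).

The red star is in the bottom of the first image and the top of the second — shapes on opposite sides of the horizontal midline have swapped in a mirror flip.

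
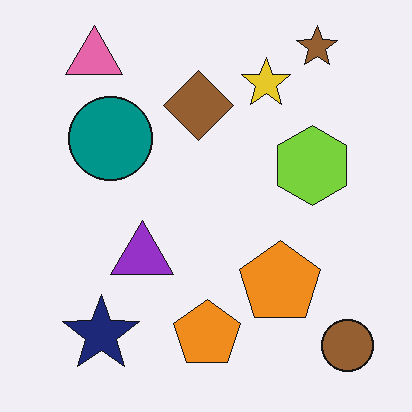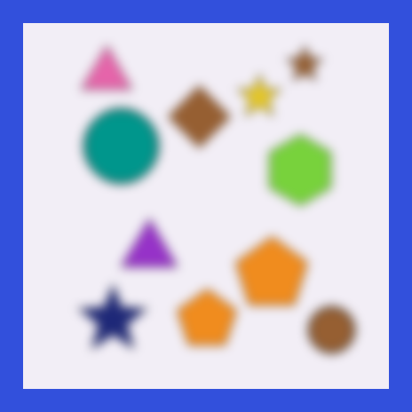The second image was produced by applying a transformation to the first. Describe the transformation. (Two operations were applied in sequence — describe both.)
It was strongly gaussian-blurred, then framed with a blue border.

Shape edges and outlines are uniformly softened across the whole image. A solid blue frame runs around the edge of the second image, with the content slightly shrunk inside it.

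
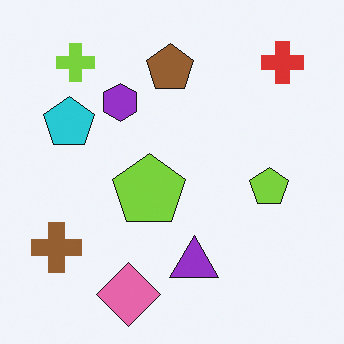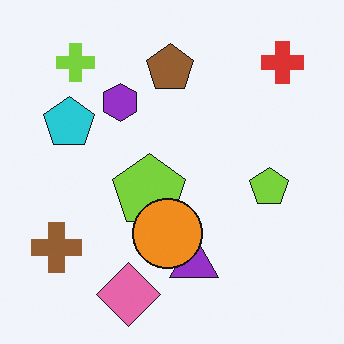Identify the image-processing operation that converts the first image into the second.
It was overlaid with an additional orange circle.

An orange circle appears in the second image that is absent from the first.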